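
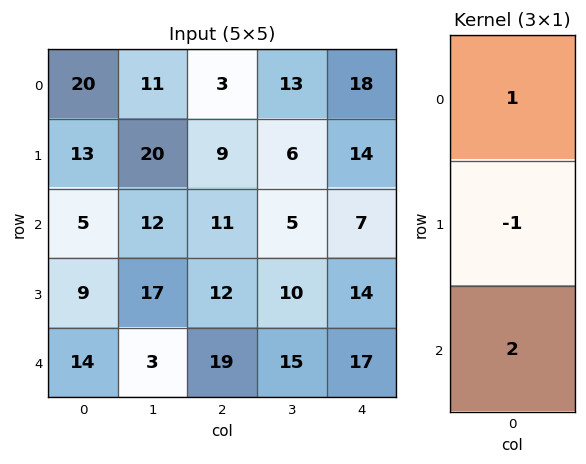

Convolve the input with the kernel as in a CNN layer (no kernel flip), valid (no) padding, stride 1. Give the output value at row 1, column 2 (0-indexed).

22

The receptive field on the input at this output position is [9 / 11 / 12]. Elementwise product with the kernel and sum: 9·1 + 11·-1 + 12·2.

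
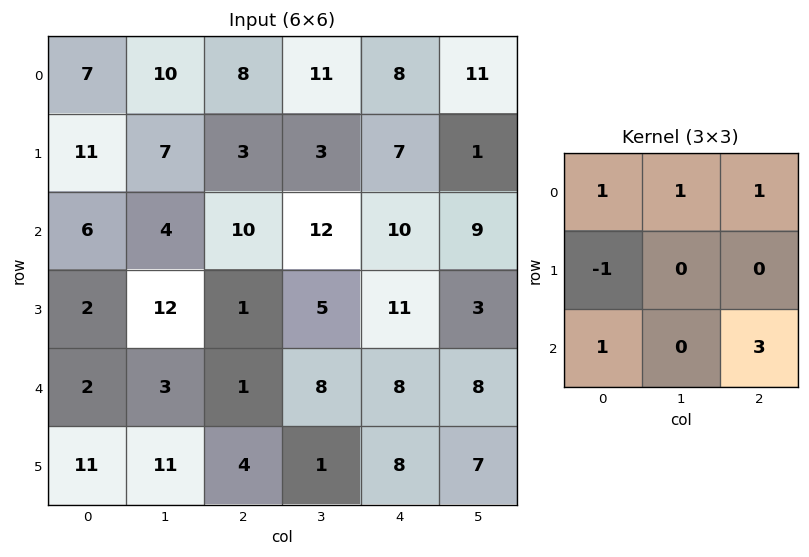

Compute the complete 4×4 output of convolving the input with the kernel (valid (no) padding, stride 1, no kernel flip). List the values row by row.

Output[0,0]: The receptive field on the input at this output position is [7 10 8 / 11 7 3 / 6 4 10]. Elementwise product with the kernel and sum: 7·1 + 10·1 + 8·1 + 11·-1 + 6·1 + 10·3.
Output[0,1]: The receptive field on the input at this output position is [10 8 11 / 7 3 3 / 4 10 12]. Elementwise product with the kernel and sum: 10·1 + 8·1 + 11·1 + 7·-1 + 4·1 + 12·3.

50 62 64 66
20 36 37 13
23 41 56 58
36 29 44 33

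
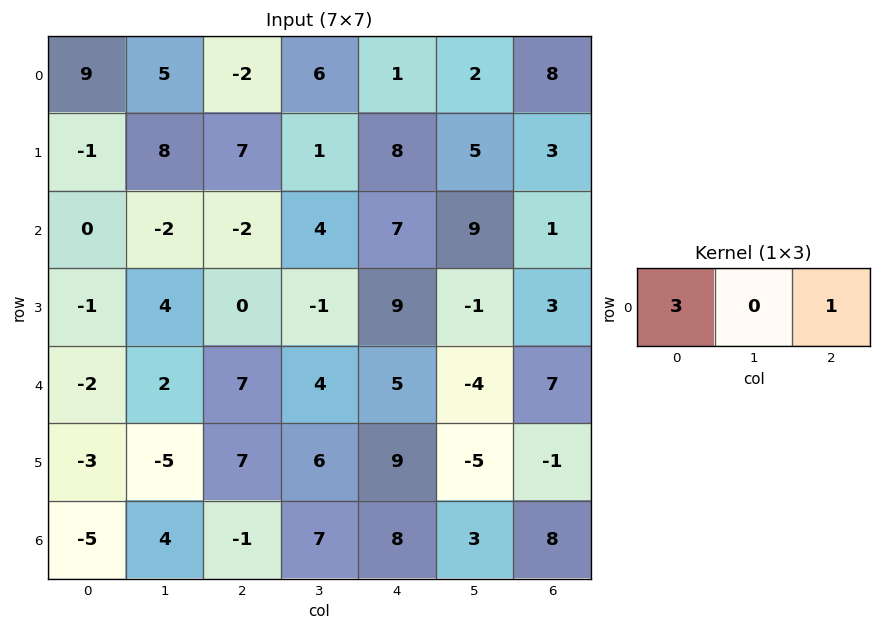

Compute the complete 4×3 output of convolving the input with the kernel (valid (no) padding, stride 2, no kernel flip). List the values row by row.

25 -5 11
-2 1 22
1 26 22
-16 5 32

Output[0,0]: The receptive field on the input at this output position is [9 5 -2]. Elementwise product with the kernel and sum: 9·3 + -2·1.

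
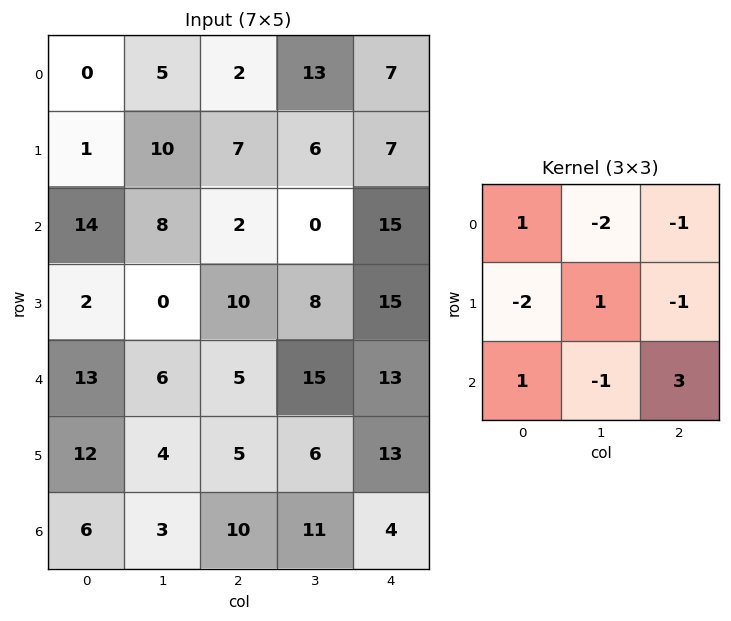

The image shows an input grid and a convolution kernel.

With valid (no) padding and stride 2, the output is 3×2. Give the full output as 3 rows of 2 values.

Output[0,0]: The receptive field on the input at this output position is [0 5 2 / 1 10 7 / 14 8 2]. Elementwise product with the kernel and sum: 0·1 + 5·-2 + 2·-1 + 1·-2 + 10·1 + 7·-1 + 14·1 + 8·-1 + 2·3.
Output[0,1]: The receptive field on the input at this output position is [2 13 7 / 7 6 7 / 2 0 15]. Elementwise product with the kernel and sum: 2·1 + 13·-2 + 7·-1 + 7·-2 + 6·1 + 7·-1 + 2·1 + 0·-1 + 15·3.

1 1
4 -11
4 -44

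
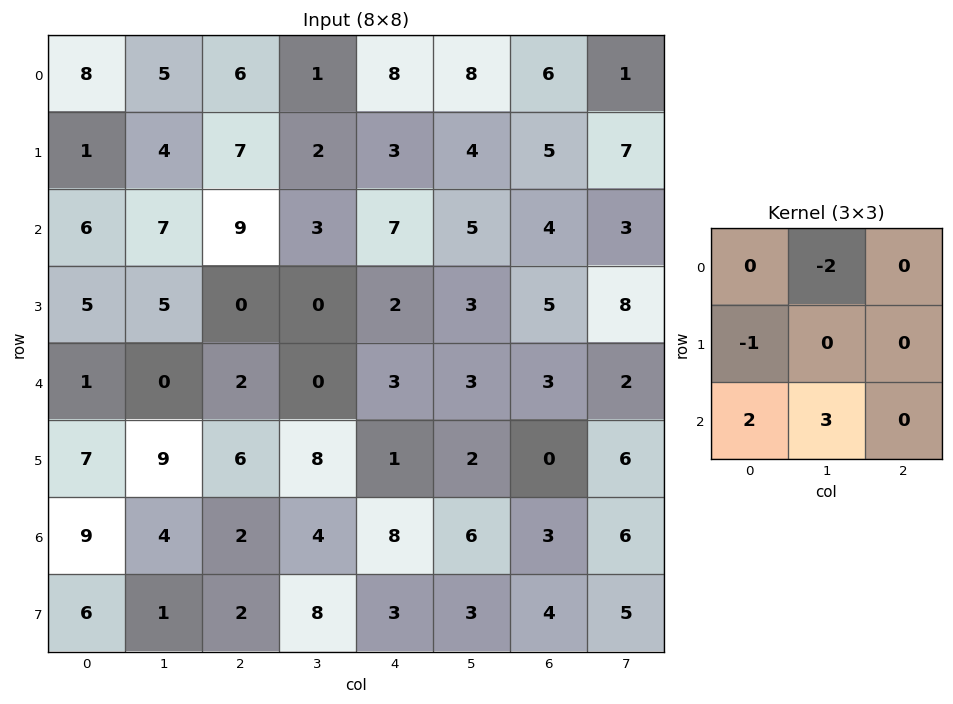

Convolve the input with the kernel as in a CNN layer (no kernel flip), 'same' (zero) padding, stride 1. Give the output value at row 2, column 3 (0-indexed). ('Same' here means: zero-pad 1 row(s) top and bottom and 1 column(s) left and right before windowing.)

-13

The receptive field on the zero-padded input at this output position is [7 2 3 / 9 3 7 / 0 0 2]. Elementwise product with the kernel and sum: 2·-2 + 9·-1 + 0·2 + 0·3.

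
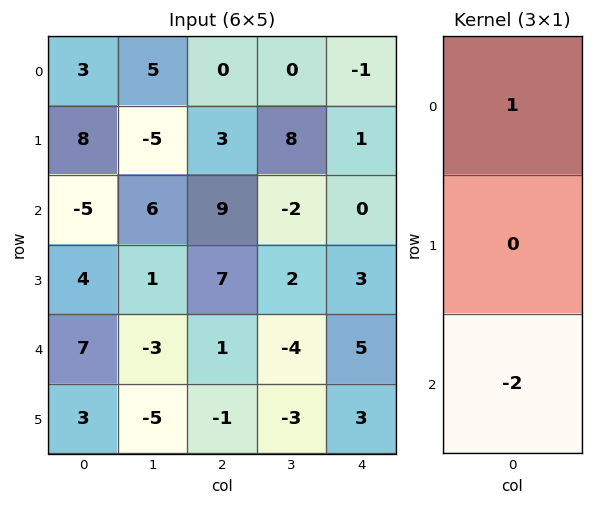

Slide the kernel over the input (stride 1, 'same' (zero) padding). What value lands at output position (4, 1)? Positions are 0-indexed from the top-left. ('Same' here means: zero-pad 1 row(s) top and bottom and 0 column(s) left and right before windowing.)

11

The receptive field on the zero-padded input at this output position is [1 / -3 / -5]. Elementwise product with the kernel and sum: 1·1 + -5·-2.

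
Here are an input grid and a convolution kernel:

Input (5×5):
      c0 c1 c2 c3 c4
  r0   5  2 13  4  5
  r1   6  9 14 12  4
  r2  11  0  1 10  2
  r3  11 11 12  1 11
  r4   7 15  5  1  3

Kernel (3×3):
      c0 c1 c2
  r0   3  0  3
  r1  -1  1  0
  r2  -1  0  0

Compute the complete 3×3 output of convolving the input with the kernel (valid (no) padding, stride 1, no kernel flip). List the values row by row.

Output[0,0]: The receptive field on the input at this output position is [5 2 13 / 6 9 14 / 11 0 1]. Elementwise product with the kernel and sum: 5·3 + 13·3 + 6·-1 + 9·1 + 11·-1.
Output[0,1]: The receptive field on the input at this output position is [2 13 4 / 9 14 12 / 0 1 10]. Elementwise product with the kernel and sum: 2·3 + 4·3 + 9·-1 + 14·1 + 0·-1.

46 23 51
38 53 51
29 16 -7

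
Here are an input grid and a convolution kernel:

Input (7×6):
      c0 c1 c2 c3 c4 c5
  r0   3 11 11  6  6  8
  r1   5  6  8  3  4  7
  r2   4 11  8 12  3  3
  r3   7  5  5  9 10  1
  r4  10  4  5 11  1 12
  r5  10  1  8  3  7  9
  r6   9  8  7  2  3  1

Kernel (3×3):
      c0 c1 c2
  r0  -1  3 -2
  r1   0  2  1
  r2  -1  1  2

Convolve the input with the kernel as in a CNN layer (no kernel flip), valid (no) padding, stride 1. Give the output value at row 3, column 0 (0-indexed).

18

The receptive field on the input at this output position is [7 5 5 / 10 4 5 / 10 1 8]. Elementwise product with the kernel and sum: 7·-1 + 5·3 + 5·-2 + 4·2 + 5·1 + 10·-1 + 1·1 + 8·2.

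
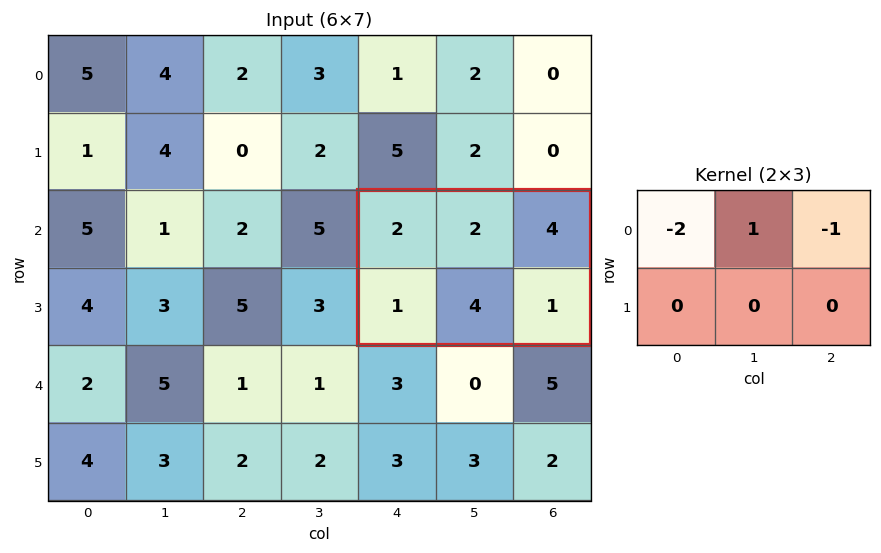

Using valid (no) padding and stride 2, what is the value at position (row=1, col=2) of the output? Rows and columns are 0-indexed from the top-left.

-6

The receptive field on the input at this output position is [2 2 4 / 1 4 1]. Elementwise product with the kernel and sum: 2·-2 + 2·1 + 4·-1.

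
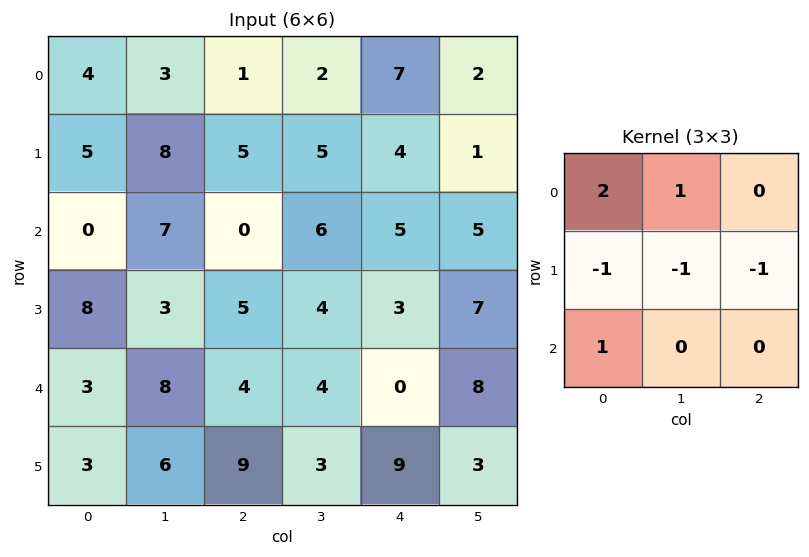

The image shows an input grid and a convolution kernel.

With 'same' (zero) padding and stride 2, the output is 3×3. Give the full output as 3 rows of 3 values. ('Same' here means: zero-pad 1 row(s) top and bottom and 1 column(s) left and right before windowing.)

Output[0,0]: The receptive field on the zero-padded input at this output position is [0 0 0 / 0 4 3 / 0 5 8]. Elementwise product with the kernel and sum: 0·2 + 0·1 + 0·-1 + 4·-1 + 3·-1 + 0·1.
Output[0,1]: The receptive field on the zero-padded input at this output position is [0 0 0 / 3 1 2 / 8 5 5]. Elementwise product with the kernel and sum: 0·2 + 0·1 + 3·-1 + 1·-1 + 2·-1 + 8·1.

-7 2 -6
-2 11 2
-3 1 2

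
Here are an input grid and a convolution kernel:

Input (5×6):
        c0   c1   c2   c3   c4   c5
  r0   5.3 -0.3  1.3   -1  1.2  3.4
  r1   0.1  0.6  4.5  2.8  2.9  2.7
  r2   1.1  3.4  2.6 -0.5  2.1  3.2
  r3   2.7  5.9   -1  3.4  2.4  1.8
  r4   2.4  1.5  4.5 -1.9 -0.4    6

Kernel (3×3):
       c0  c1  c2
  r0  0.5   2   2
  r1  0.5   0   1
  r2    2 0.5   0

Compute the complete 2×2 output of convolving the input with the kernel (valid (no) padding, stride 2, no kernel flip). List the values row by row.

13.1 11.15
18.45 14.45

Output[0,0]: The receptive field on the input at this output position is [5.3 -0.3 1.3 / 0.1 0.6 4.5 / 1.1 3.4 2.6]. Elementwise product with the kernel and sum: 5.3·0.5 + -0.3·2 + 1.3·2 + 0.1·0.5 + 4.5·1 + 1.1·2 + 3.4·0.5.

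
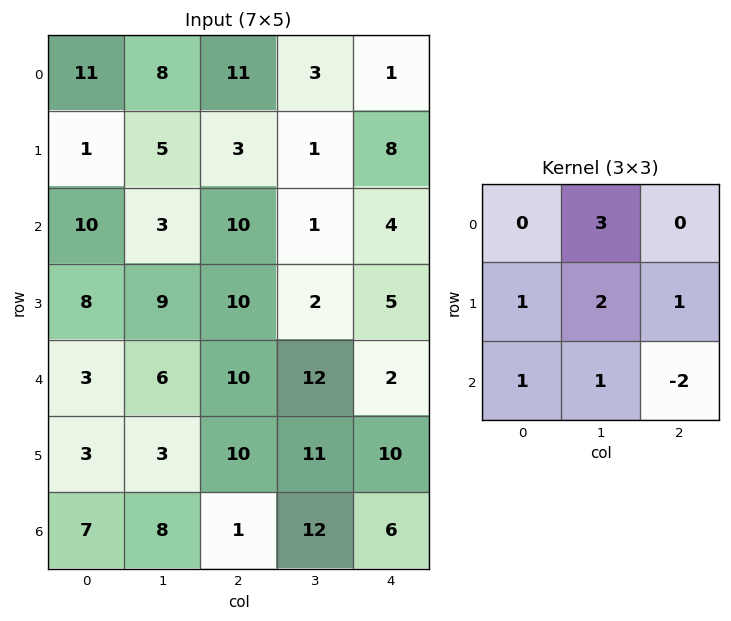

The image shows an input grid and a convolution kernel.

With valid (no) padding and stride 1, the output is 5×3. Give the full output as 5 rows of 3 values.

Output[0,0]: The receptive field on the input at this output position is [11 8 11 / 1 5 3 / 10 3 10]. Elementwise product with the kernel and sum: 8·3 + 1·1 + 5·2 + 3·1 + 10·1 + 3·1 + 10·-2.

31 56 25
38 48 21
34 53 40
38 59 43
50 49 79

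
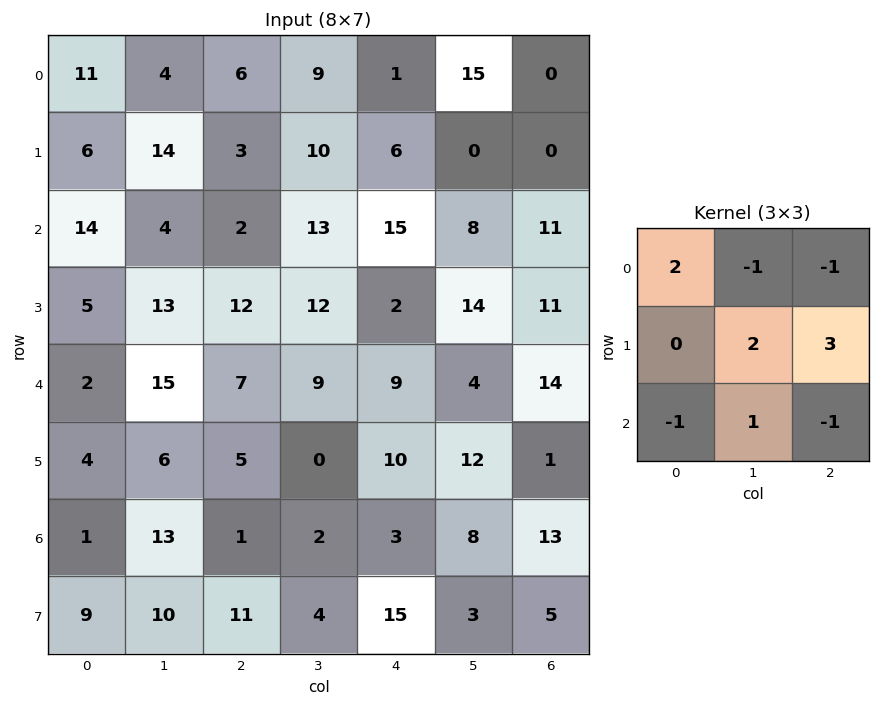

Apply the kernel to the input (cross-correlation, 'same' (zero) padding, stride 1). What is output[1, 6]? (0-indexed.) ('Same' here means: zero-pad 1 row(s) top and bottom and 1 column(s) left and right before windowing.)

33

The receptive field on the zero-padded input at this output position is [15 0 0 / 0 0 0 / 8 11 0]. Elementwise product with the kernel and sum: 15·2 + 0·-1 + 0·-1 + 0·2 + 0·3 + 8·-1 + 11·1 + 0·-1.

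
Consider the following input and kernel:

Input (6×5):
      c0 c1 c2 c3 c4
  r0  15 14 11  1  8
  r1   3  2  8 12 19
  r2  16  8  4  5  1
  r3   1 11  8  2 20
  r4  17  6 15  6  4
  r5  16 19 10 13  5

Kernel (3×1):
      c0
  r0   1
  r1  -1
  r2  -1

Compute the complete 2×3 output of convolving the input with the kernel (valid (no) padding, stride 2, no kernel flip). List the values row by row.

-4 -1 -12
-2 -19 -23

Output[0,0]: The receptive field on the input at this output position is [15 / 3 / 16]. Elementwise product with the kernel and sum: 15·1 + 3·-1 + 16·-1.
Output[0,1]: The receptive field on the input at this output position is [11 / 8 / 4]. Elementwise product with the kernel and sum: 11·1 + 8·-1 + 4·-1.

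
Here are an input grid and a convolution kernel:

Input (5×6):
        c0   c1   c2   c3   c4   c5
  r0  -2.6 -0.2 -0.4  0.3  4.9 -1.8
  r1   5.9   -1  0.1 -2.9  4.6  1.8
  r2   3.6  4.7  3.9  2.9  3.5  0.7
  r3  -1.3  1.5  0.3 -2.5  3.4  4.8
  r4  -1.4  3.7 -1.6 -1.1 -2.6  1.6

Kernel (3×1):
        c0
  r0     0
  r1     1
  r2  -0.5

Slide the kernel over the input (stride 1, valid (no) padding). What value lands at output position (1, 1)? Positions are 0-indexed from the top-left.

3.95

The receptive field on the input at this output position is [-1 / 4.7 / 1.5]. Elementwise product with the kernel and sum: 4.7·1 + 1.5·-0.5.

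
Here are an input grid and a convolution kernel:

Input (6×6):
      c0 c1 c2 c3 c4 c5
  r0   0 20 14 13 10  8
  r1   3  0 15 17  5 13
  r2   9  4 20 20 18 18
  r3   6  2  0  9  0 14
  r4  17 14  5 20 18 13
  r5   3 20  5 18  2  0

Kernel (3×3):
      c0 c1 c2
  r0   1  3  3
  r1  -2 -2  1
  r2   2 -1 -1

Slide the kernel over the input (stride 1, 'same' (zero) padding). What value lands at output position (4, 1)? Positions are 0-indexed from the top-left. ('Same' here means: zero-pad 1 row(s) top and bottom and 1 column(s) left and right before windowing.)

The receptive field on the zero-padded input at this output position is [6 2 0 / 17 14 5 / 3 20 5]. Elementwise product with the kernel and sum: 6·1 + 2·3 + 0·3 + 17·-2 + 14·-2 + 5·1 + 3·2 + 20·-1 + 5·-1.

-64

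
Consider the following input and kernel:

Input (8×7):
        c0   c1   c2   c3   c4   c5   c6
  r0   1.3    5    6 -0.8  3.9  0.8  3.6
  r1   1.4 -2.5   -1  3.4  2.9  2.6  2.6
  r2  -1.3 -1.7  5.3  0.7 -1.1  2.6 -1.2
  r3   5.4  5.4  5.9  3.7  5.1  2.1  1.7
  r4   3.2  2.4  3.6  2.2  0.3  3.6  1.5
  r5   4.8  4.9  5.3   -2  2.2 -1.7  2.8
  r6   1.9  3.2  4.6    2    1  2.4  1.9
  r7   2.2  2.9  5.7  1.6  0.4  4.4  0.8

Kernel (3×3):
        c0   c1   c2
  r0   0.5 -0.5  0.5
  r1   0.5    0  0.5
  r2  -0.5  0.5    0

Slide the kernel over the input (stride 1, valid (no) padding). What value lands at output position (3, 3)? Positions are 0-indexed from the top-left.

The receptive field on the input at this output position is [3.7 5.1 2.1 / 2.2 0.3 3.6 / -2 2.2 -1.7]. Elementwise product with the kernel and sum: 3.7·0.5 + 5.1·-0.5 + 2.1·0.5 + 2.2·0.5 + 3.6·0.5 + -2·-0.5 + 2.2·0.5.

5.35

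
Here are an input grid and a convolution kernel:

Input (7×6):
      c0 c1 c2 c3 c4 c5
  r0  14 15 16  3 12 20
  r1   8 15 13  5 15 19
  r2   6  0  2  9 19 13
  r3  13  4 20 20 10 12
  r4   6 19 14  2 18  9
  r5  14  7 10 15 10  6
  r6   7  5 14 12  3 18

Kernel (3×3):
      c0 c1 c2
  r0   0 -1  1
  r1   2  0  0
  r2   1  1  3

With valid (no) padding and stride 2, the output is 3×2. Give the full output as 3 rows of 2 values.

Output[0,0]: The receptive field on the input at this output position is [14 15 16 / 8 15 13 / 6 0 2]. Elementwise product with the kernel and sum: 15·-1 + 16·1 + 8·2 + 6·1 + 0·1 + 2·3.
Output[0,1]: The receptive field on the input at this output position is [16 3 12 / 13 5 15 / 2 9 19]. Elementwise product with the kernel and sum: 3·-1 + 12·1 + 13·2 + 2·1 + 9·1 + 19·3.

29 103
95 120
77 71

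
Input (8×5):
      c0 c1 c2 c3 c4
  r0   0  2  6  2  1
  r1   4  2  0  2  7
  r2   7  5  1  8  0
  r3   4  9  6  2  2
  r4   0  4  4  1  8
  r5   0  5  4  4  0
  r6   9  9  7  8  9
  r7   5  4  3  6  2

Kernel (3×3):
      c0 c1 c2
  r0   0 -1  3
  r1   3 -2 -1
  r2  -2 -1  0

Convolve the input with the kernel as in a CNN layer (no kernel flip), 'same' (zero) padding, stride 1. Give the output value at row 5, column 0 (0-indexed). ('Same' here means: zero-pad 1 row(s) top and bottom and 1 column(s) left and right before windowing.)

-2

The receptive field on the zero-padded input at this output position is [0 0 4 / 0 0 5 / 0 9 9]. Elementwise product with the kernel and sum: 0·-1 + 4·3 + 0·3 + 0·-2 + 5·-1 + 0·-2 + 9·-1.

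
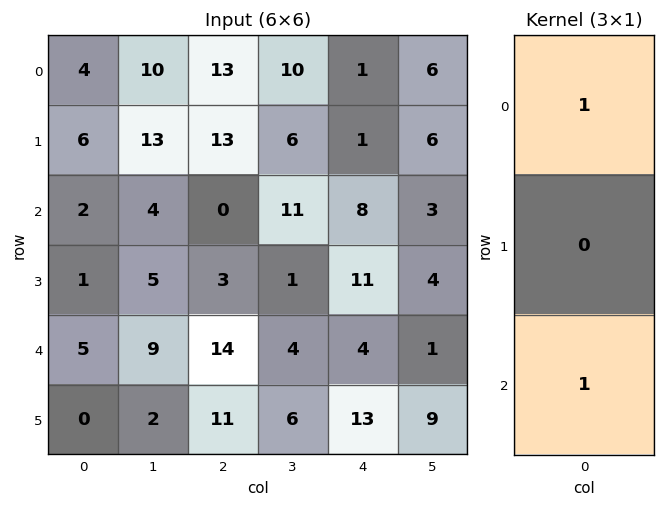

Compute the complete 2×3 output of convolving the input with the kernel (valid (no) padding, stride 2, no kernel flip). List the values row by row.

Output[0,0]: The receptive field on the input at this output position is [4 / 6 / 2]. Elementwise product with the kernel and sum: 4·1 + 2·1.

6 13 9
7 14 12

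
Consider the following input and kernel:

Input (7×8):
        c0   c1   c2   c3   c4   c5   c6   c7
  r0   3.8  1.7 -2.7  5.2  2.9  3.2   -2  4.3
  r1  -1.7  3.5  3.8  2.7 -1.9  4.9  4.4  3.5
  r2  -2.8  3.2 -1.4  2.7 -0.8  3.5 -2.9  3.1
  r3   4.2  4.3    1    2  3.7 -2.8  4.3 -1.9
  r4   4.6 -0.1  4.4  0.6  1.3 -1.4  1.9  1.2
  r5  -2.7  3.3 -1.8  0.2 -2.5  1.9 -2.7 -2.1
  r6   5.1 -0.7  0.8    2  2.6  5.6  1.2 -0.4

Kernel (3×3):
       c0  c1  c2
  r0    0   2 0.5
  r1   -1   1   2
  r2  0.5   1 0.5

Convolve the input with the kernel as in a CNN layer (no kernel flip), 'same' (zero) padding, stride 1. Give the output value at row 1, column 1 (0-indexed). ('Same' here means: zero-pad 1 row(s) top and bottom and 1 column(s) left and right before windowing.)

The receptive field on the zero-padded input at this output position is [3.8 1.7 -2.7 / -1.7 3.5 3.8 / -2.8 3.2 -1.4]. Elementwise product with the kernel and sum: 1.7·2 + -2.7·0.5 + -1.7·-1 + 3.5·1 + 3.8·2 + -2.8·0.5 + 3.2·1 + -1.4·0.5.

15.95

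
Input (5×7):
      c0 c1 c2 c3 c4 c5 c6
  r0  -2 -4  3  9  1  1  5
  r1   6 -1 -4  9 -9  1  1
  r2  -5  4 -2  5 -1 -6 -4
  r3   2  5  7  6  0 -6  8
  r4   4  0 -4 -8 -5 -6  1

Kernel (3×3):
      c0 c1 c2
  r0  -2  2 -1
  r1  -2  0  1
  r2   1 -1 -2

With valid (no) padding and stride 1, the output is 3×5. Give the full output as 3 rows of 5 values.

-28 12 5 -16 27
-19 -32 39 -35 7
35 -1 15 -15 1

Output[0,0]: The receptive field on the input at this output position is [-2 -4 3 / 6 -1 -4 / -5 4 -2]. Elementwise product with the kernel and sum: -2·-2 + -4·2 + 3·-1 + 6·-2 + -4·1 + -5·1 + 4·-1 + -2·-2.
Output[0,1]: The receptive field on the input at this output position is [-4 3 9 / -1 -4 9 / 4 -2 5]. Elementwise product with the kernel and sum: -4·-2 + 3·2 + 9·-1 + -1·-2 + 9·1 + 4·1 + -2·-1 + 5·-2.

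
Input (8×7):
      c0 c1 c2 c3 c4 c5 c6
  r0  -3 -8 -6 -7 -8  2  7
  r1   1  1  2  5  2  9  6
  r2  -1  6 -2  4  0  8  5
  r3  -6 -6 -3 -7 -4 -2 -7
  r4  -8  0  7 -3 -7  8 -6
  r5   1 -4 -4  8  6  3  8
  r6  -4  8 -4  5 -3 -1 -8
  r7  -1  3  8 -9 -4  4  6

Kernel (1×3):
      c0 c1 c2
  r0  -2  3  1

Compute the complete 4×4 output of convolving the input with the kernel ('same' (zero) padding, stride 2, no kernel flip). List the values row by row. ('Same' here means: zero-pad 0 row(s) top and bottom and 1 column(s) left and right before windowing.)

Output[0,0]: The receptive field on the zero-padded input at this output position is [0 -3 -8]. Elementwise product with the kernel and sum: 0·-2 + -3·3 + -8·1.

-17 -9 -8 17
3 -14 0 -1
-24 18 -7 -34
-4 -23 -20 -22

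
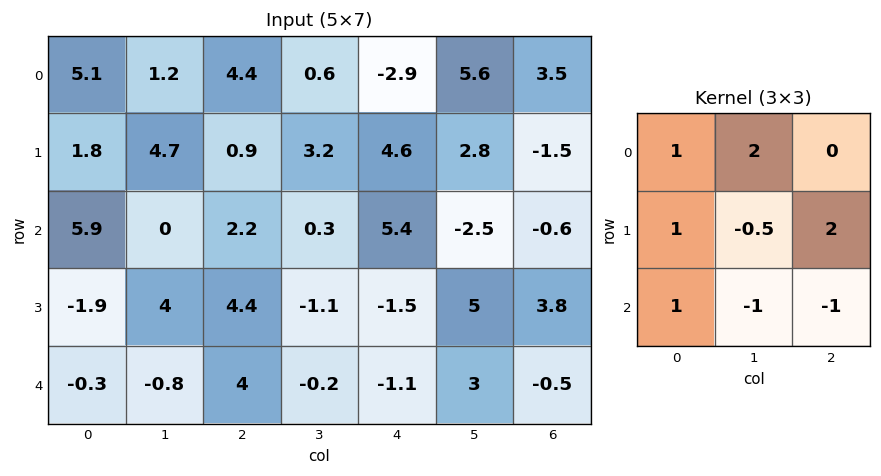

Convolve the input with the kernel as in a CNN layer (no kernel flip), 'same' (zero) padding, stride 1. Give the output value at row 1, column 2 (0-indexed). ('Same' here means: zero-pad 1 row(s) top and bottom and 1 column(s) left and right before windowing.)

The receptive field on the zero-padded input at this output position is [1.2 4.4 0.6 / 4.7 0.9 3.2 / 0 2.2 0.3]. Elementwise product with the kernel and sum: 1.2·1 + 4.4·2 + 4.7·1 + 0.9·-0.5 + 3.2·2 + 0·1 + 2.2·-1 + 0.3·-1.

18.15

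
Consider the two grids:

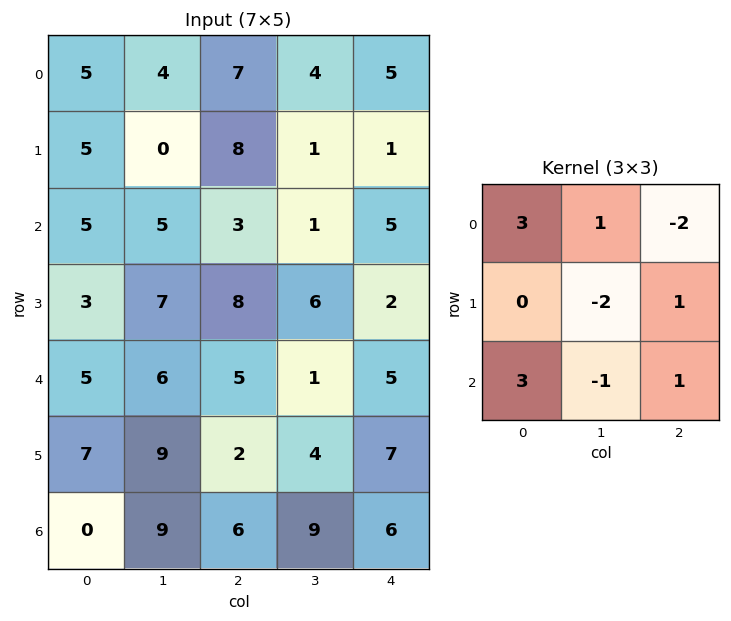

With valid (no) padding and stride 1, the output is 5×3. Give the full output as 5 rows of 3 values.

26 9 27
2 20 46
22 20 9
7 37 38
-8 51 20

Output[0,0]: The receptive field on the input at this output position is [5 4 7 / 5 0 8 / 5 5 3]. Elementwise product with the kernel and sum: 5·3 + 4·1 + 7·-2 + 0·-2 + 8·1 + 5·3 + 5·-1 + 3·1.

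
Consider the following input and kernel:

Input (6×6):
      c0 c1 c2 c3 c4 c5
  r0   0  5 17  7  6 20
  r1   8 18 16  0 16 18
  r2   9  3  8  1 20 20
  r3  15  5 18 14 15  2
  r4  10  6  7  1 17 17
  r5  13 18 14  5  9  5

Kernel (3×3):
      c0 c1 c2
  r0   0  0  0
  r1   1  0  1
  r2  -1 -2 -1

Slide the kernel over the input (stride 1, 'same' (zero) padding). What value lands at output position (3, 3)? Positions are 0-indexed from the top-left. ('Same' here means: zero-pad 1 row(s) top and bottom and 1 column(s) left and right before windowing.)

7

The receptive field on the zero-padded input at this output position is [8 1 20 / 18 14 15 / 7 1 17]. Elementwise product with the kernel and sum: 18·1 + 15·1 + 7·-1 + 1·-2 + 17·-1.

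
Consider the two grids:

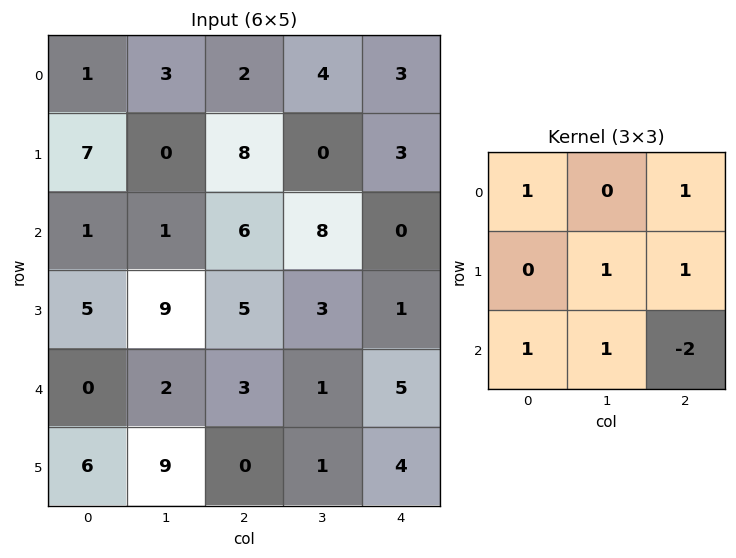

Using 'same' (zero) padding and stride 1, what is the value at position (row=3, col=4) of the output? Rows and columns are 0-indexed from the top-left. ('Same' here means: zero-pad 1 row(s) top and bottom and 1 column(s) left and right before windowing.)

15

The receptive field on the zero-padded input at this output position is [8 0 0 / 3 1 0 / 1 5 0]. Elementwise product with the kernel and sum: 8·1 + 0·1 + 1·1 + 0·1 + 1·1 + 5·1 + 0·-2.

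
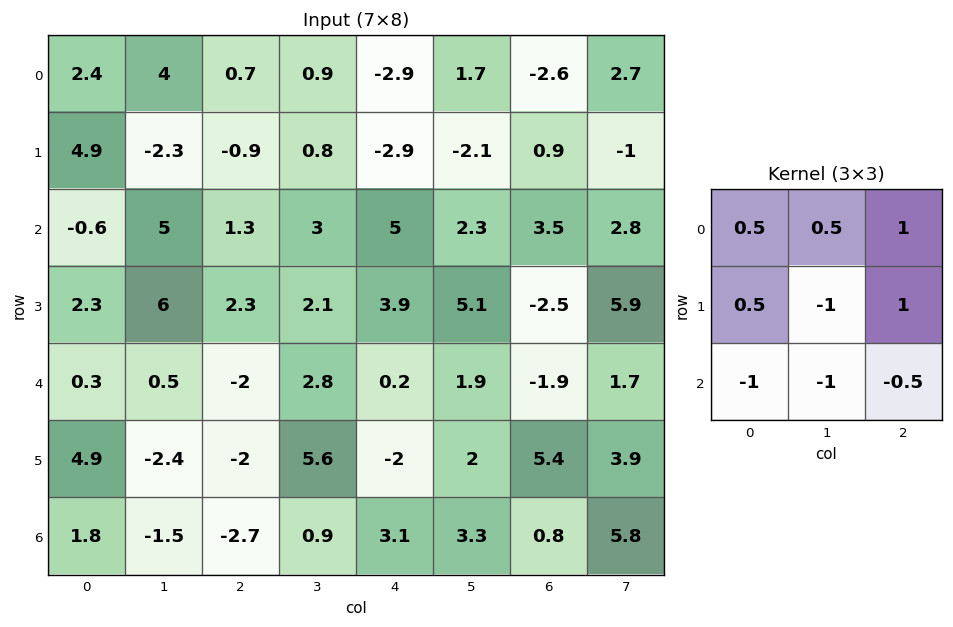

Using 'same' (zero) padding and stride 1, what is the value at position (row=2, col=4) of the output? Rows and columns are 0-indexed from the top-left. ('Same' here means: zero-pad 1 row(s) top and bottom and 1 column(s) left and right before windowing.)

The receptive field on the zero-padded input at this output position is [0.8 -2.9 -2.1 / 3 5 2.3 / 2.1 3.9 5.1]. Elementwise product with the kernel and sum: 0.8·0.5 + -2.9·0.5 + -2.1·1 + 3·0.5 + 5·-1 + 2.3·1 + 2.1·-1 + 3.9·-1 + 5.1·-0.5.

-12.9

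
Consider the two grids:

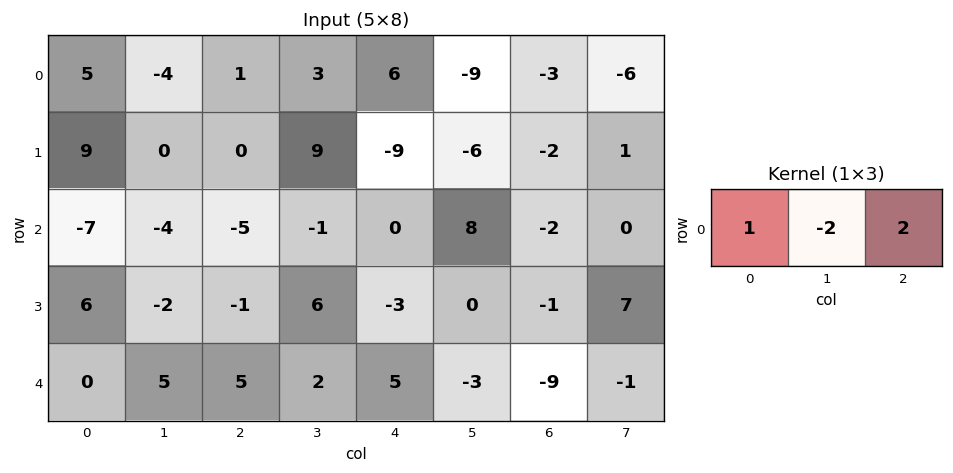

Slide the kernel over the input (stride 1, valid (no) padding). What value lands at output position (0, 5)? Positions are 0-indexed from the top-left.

-15

The receptive field on the input at this output position is [-9 -3 -6]. Elementwise product with the kernel and sum: -9·1 + -3·-2 + -6·2.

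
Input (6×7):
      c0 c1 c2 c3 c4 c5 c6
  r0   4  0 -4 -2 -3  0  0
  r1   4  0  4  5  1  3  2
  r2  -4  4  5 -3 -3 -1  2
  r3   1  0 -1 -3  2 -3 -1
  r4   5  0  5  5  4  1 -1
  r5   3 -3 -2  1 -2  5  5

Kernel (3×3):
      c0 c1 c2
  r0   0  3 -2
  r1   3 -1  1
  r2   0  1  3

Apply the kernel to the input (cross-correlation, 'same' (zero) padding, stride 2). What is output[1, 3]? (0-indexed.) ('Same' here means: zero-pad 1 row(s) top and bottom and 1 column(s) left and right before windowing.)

The receptive field on the zero-padded input at this output position is [3 2 0 / -1 2 0 / -3 -1 0]. Elementwise product with the kernel and sum: 2·3 + 0·-2 + -1·3 + 2·-1 + 0·1 + -1·1 + 0·3.

0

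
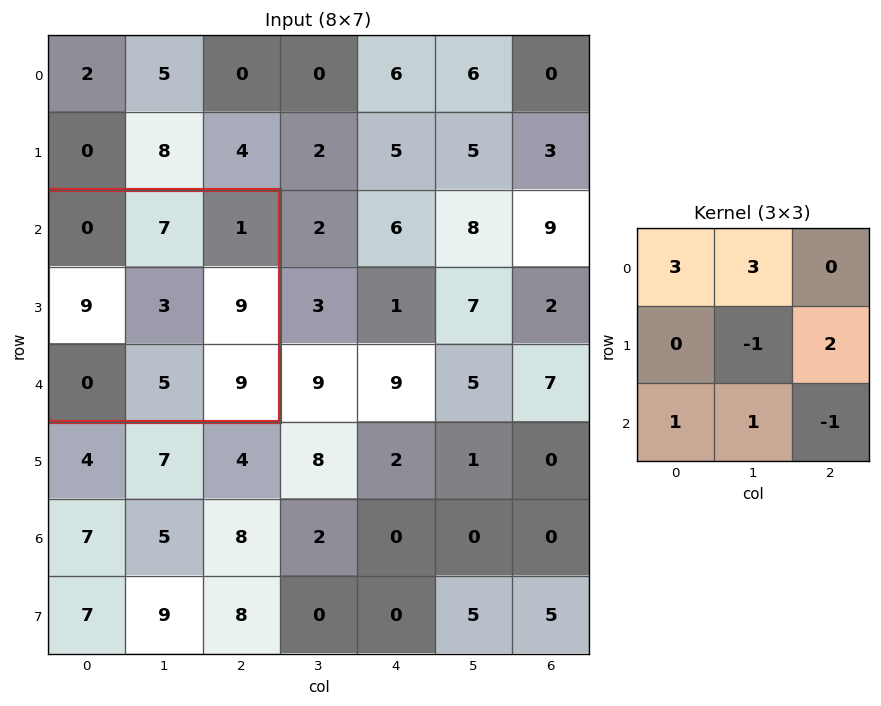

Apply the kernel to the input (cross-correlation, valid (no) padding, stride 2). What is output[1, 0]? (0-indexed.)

The receptive field on the input at this output position is [0 7 1 / 9 3 9 / 0 5 9]. Elementwise product with the kernel and sum: 0·3 + 7·3 + 3·-1 + 9·2 + 0·1 + 5·1 + 9·-1.

32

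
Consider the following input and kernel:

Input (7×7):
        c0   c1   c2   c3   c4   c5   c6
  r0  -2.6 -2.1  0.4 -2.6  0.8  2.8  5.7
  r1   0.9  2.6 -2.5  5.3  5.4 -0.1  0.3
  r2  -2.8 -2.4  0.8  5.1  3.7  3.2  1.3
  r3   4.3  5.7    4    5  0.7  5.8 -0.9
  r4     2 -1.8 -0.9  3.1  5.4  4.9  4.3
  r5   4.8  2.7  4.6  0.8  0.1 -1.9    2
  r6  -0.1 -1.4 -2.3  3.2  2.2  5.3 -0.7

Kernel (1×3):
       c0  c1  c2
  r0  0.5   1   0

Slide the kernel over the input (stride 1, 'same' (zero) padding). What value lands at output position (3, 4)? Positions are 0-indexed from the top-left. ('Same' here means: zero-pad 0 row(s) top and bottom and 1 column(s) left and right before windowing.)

3.2

The receptive field on the zero-padded input at this output position is [5 0.7 5.8]. Elementwise product with the kernel and sum: 5·0.5 + 0.7·1.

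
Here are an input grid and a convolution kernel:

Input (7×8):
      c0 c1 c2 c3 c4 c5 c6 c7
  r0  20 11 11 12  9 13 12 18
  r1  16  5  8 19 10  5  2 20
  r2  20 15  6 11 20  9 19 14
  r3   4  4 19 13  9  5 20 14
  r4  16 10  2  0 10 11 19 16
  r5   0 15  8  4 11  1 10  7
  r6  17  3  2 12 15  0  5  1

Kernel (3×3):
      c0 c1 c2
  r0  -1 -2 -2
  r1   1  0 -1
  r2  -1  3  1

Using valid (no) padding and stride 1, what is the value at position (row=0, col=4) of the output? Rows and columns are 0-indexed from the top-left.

-25

The receptive field on the input at this output position is [9 13 12 / 10 5 2 / 20 9 19]. Elementwise product with the kernel and sum: 9·-1 + 13·-2 + 12·-2 + 10·1 + 2·-1 + 20·-1 + 9·3 + 19·1.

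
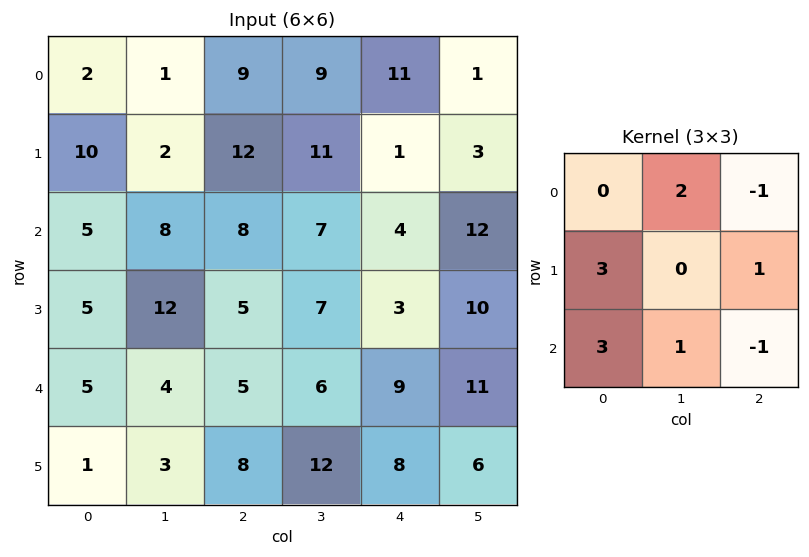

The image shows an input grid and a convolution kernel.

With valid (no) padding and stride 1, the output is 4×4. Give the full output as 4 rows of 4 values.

Output[0,0]: The receptive field on the input at this output position is [2 1 9 / 10 2 12 / 5 8 8]. Elementwise product with the kernel and sum: 1·2 + 9·-1 + 10·3 + 12·1 + 5·3 + 8·1 + 8·-1.
Output[0,1]: The receptive field on the input at this output position is [1 9 9 / 2 12 11 / 8 8 7]. Elementwise product with the kernel and sum: 9·2 + 9·-1 + 2·3 + 11·1 + 8·3 + 8·1 + 7·-1.

50 51 71 70
37 78 68 46
42 63 40 43
37 26 63 63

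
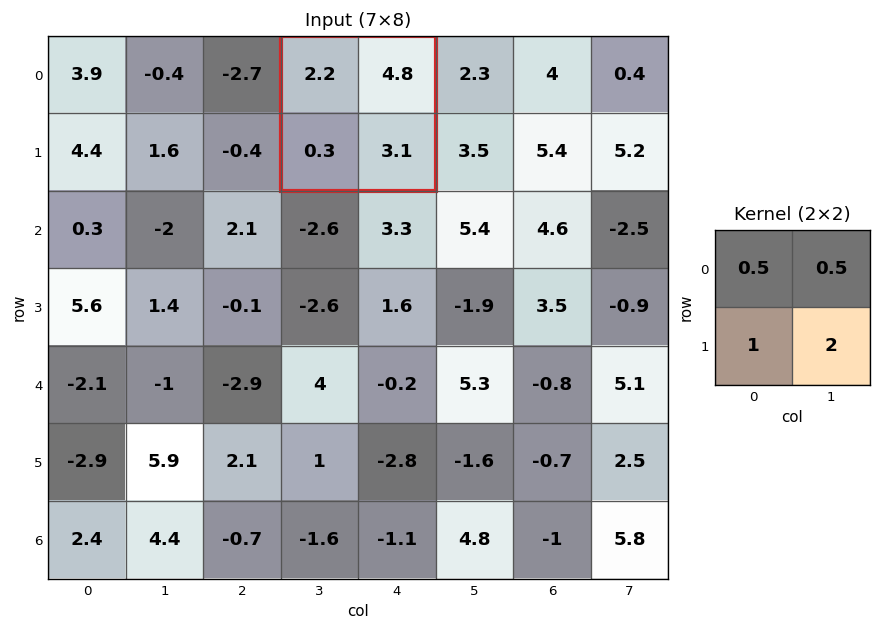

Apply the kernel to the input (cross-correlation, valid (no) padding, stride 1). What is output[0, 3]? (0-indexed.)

The receptive field on the input at this output position is [2.2 4.8 / 0.3 3.1]. Elementwise product with the kernel and sum: 2.2·0.5 + 4.8·0.5 + 0.3·1 + 3.1·2.

10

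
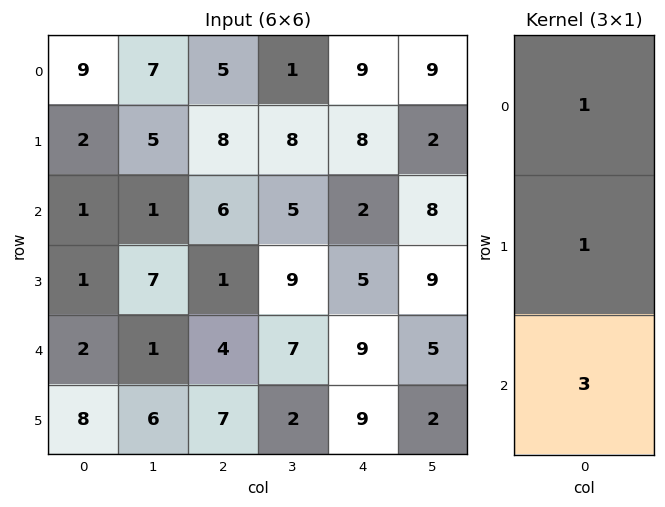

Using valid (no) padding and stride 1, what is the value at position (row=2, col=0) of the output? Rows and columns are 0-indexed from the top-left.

The receptive field on the input at this output position is [1 / 1 / 2]. Elementwise product with the kernel and sum: 1·1 + 1·1 + 2·3.

8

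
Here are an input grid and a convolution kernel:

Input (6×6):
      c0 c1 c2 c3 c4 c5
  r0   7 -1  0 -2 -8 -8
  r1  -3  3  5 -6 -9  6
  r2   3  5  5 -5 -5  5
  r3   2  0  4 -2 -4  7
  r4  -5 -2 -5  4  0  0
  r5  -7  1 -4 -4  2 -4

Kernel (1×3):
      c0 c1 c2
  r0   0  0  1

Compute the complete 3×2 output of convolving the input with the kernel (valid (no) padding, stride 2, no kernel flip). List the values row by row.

0 -8
5 -5
-5 0

Output[0,0]: The receptive field on the input at this output position is [7 -1 0]. Elementwise product with the kernel and sum: 0·1.
Output[0,1]: The receptive field on the input at this output position is [0 -2 -8]. Elementwise product with the kernel and sum: -8·1.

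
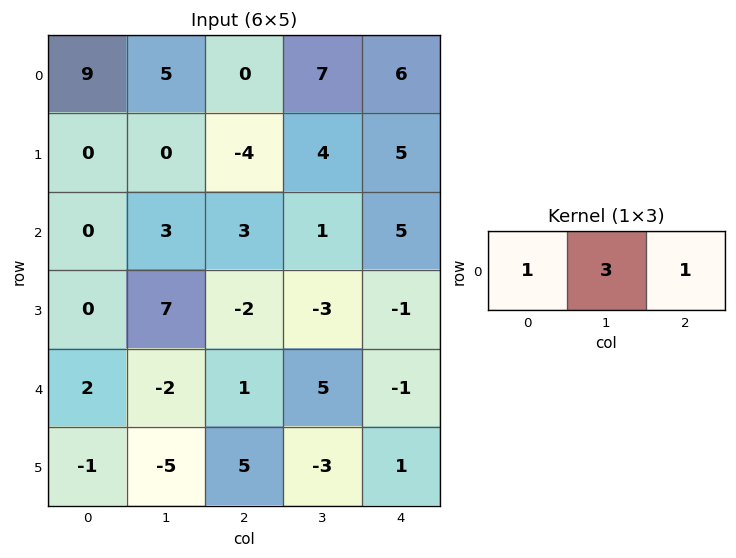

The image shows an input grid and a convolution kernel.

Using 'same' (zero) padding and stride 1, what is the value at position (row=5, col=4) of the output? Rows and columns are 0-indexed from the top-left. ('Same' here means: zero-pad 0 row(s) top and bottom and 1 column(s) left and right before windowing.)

The receptive field on the zero-padded input at this output position is [-3 1 0]. Elementwise product with the kernel and sum: -3·1 + 1·3 + 0·1.

0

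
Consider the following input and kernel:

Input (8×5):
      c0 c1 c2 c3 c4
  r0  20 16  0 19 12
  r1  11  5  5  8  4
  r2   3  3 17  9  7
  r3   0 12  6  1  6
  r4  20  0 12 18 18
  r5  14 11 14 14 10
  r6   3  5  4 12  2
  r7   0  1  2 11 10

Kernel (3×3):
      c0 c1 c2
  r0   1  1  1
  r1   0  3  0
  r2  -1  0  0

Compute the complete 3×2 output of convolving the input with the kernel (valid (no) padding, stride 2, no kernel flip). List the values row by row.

48 38
39 24
62 86

Output[0,0]: The receptive field on the input at this output position is [20 16 0 / 11 5 5 / 3 3 17]. Elementwise product with the kernel and sum: 20·1 + 16·1 + 0·1 + 5·3 + 3·-1.
Output[0,1]: The receptive field on the input at this output position is [0 19 12 / 5 8 4 / 17 9 7]. Elementwise product with the kernel and sum: 0·1 + 19·1 + 12·1 + 8·3 + 17·-1.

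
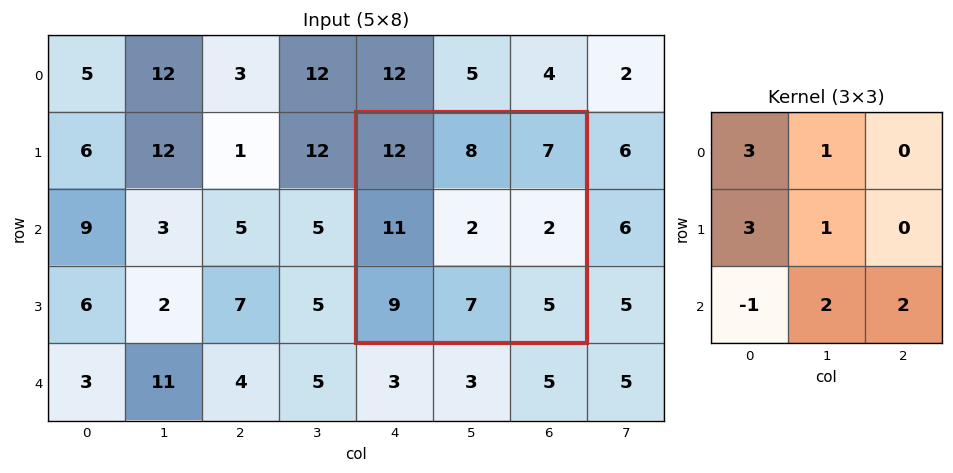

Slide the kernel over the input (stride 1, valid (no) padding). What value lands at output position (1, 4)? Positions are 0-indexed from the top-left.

The receptive field on the input at this output position is [12 8 7 / 11 2 2 / 9 7 5]. Elementwise product with the kernel and sum: 12·3 + 8·1 + 11·3 + 2·1 + 9·-1 + 7·2 + 5·2.

94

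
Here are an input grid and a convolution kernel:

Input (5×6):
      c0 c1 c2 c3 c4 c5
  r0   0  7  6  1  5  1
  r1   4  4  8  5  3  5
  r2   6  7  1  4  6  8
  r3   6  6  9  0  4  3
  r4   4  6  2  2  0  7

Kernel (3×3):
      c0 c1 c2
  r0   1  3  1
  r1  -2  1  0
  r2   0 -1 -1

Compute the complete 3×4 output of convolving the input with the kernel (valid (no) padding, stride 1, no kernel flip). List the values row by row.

Output[0,0]: The receptive field on the input at this output position is [0 7 6 / 4 4 8 / 6 7 1]. Elementwise product with the kernel and sum: 0·1 + 7·3 + 6·1 + 4·-2 + 4·1 + 7·-1 + 1·-1.
Output[0,1]: The receptive field on the input at this output position is [7 6 1 / 4 8 5 / 7 1 4]. Elementwise product with the kernel and sum: 7·1 + 6·3 + 1·1 + 4·-2 + 8·1 + 1·-1 + 4·-1.

15 21 -7 -4
4 11 24 10
14 7 -1 27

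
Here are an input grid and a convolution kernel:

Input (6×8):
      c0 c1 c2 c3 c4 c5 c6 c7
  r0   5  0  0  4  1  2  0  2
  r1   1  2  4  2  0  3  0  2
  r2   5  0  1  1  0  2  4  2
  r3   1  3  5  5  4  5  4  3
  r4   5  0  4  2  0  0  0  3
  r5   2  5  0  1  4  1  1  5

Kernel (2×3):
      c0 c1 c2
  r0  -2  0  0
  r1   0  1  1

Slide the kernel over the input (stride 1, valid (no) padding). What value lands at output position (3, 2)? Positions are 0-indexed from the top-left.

The receptive field on the input at this output position is [5 5 4 / 4 2 0]. Elementwise product with the kernel and sum: 5·-2 + 2·1 + 0·1.

-8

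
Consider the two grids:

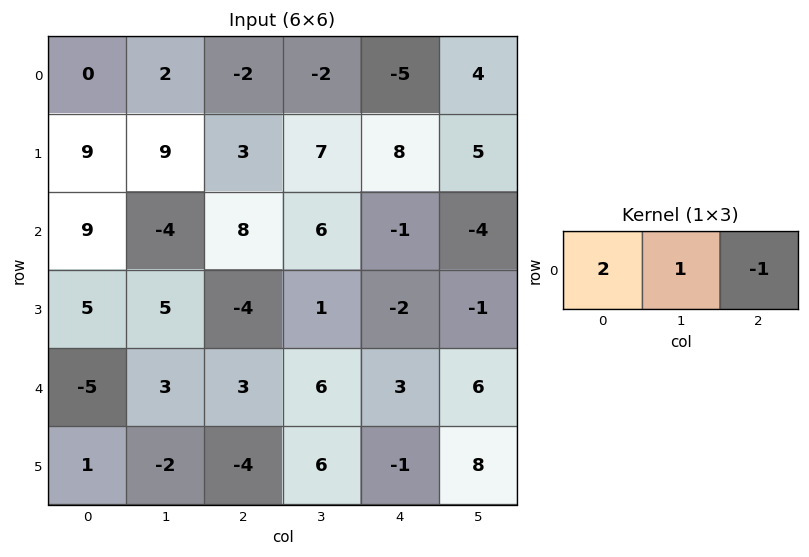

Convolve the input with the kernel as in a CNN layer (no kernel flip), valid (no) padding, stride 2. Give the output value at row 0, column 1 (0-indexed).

-1

The receptive field on the input at this output position is [-2 -2 -5]. Elementwise product with the kernel and sum: -2·2 + -2·1 + -5·-1.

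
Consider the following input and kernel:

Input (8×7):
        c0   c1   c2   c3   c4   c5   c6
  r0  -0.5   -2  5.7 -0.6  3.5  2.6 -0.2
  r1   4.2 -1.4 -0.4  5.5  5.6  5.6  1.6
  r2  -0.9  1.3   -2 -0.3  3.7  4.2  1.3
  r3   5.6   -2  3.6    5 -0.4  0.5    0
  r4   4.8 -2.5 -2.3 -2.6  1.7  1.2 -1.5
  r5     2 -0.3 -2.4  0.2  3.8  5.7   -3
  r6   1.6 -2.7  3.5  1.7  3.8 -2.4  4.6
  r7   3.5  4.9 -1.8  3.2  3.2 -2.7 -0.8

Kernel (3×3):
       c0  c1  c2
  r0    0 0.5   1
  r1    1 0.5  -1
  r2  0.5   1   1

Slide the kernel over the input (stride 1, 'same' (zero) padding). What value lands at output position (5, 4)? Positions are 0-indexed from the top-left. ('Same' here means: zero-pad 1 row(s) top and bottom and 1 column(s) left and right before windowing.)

The receptive field on the zero-padded input at this output position is [-2.6 1.7 1.2 / 0.2 3.8 5.7 / 1.7 3.8 -2.4]. Elementwise product with the kernel and sum: 1.7·0.5 + 1.2·1 + 0.2·1 + 3.8·0.5 + 5.7·-1 + 1.7·0.5 + 3.8·1 + -2.4·1.

0.7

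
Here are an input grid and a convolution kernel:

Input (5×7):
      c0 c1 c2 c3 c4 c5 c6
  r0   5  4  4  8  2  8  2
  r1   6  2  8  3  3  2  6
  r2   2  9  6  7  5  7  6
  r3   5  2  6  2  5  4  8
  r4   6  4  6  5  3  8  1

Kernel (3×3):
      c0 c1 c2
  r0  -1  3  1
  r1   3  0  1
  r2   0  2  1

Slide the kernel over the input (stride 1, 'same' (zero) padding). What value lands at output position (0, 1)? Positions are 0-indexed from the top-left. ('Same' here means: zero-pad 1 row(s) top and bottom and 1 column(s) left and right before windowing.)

The receptive field on the zero-padded input at this output position is [0 0 0 / 5 4 4 / 6 2 8]. Elementwise product with the kernel and sum: 0·-1 + 0·3 + 0·1 + 5·3 + 4·1 + 2·2 + 8·1.

31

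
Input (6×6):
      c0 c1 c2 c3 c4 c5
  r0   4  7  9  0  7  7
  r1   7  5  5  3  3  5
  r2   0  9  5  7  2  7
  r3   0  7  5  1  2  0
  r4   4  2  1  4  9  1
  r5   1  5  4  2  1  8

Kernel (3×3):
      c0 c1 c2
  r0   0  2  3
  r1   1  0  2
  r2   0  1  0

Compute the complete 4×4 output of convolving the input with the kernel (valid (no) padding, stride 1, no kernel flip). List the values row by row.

67 34 39 50
42 47 25 44
45 41 33 35
40 27 29 11

Output[0,0]: The receptive field on the input at this output position is [4 7 9 / 7 5 5 / 0 9 5]. Elementwise product with the kernel and sum: 7·2 + 9·3 + 7·1 + 5·2 + 9·1.
Output[0,1]: The receptive field on the input at this output position is [7 9 0 / 5 5 3 / 9 5 7]. Elementwise product with the kernel and sum: 9·2 + 0·3 + 5·1 + 3·2 + 5·1.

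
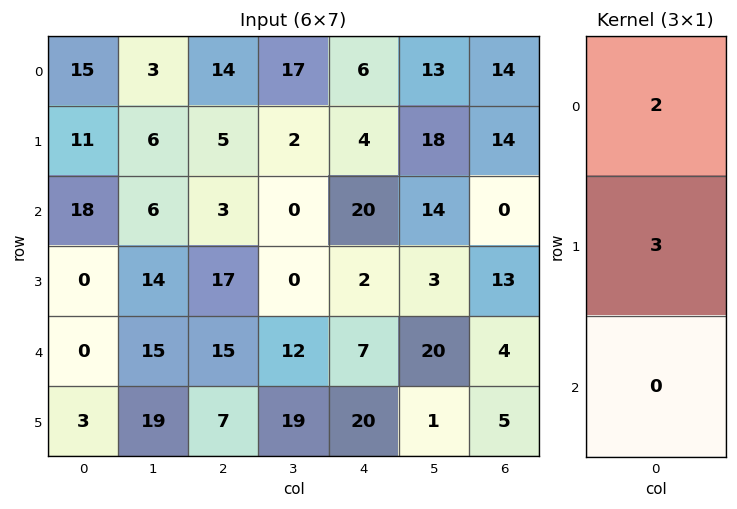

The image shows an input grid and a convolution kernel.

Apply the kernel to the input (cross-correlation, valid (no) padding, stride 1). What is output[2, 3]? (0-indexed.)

The receptive field on the input at this output position is [0 / 0 / 12]. Elementwise product with the kernel and sum: 0·2 + 0·3.

0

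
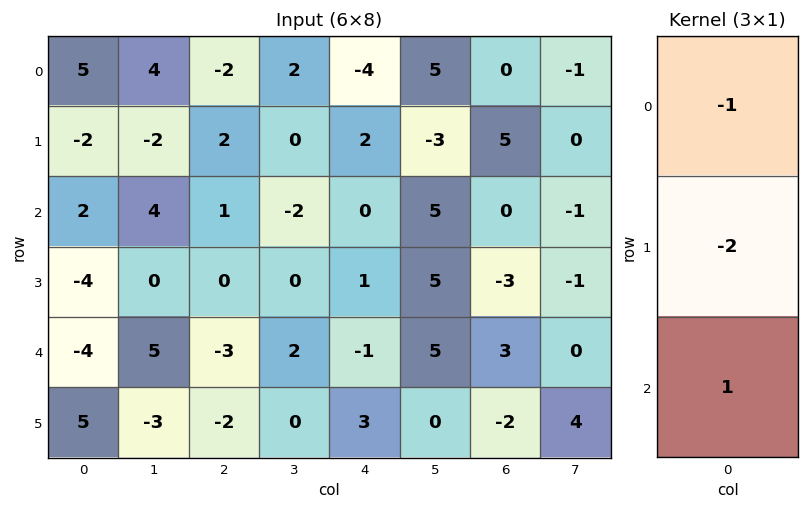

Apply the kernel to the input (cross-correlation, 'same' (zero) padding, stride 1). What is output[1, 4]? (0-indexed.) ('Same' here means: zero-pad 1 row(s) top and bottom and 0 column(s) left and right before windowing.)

0

The receptive field on the zero-padded input at this output position is [-4 / 2 / 0]. Elementwise product with the kernel and sum: -4·-1 + 2·-2 + 0·1.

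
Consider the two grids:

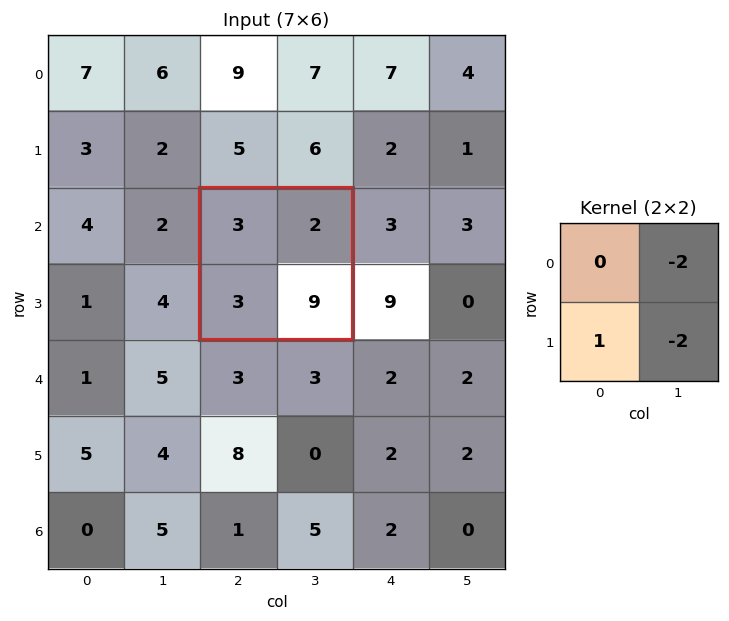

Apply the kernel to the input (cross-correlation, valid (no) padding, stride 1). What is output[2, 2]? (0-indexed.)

-19

The receptive field on the input at this output position is [3 2 / 3 9]. Elementwise product with the kernel and sum: 2·-2 + 3·1 + 9·-2.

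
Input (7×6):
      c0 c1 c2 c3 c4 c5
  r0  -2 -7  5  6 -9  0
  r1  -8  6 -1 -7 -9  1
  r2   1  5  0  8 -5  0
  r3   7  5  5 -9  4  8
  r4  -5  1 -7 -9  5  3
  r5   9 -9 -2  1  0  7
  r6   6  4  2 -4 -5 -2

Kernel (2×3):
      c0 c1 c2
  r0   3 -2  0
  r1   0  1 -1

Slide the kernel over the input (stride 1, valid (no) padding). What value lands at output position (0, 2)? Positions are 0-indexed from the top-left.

The receptive field on the input at this output position is [5 6 -9 / -1 -7 -9]. Elementwise product with the kernel and sum: 5·3 + 6·-2 + -7·1 + -9·-1.

5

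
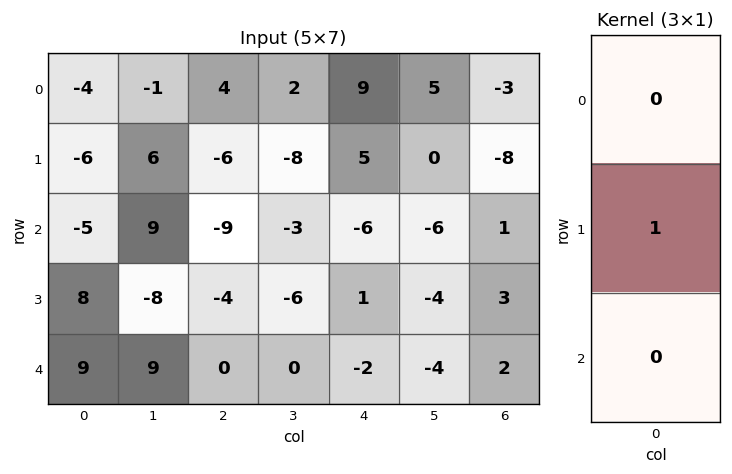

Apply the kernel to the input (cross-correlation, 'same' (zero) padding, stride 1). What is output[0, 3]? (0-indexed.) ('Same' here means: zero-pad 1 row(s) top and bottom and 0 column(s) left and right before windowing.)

2

The receptive field on the zero-padded input at this output position is [0 / 2 / -8]. Elementwise product with the kernel and sum: 2·1.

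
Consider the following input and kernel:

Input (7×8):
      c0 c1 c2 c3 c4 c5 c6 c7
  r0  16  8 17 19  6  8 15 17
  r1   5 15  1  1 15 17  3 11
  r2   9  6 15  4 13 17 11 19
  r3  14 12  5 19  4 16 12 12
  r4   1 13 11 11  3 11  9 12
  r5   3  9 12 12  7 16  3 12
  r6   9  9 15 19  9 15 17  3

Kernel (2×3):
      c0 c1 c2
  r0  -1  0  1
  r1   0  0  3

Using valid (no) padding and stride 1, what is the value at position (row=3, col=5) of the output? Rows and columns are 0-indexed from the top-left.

The receptive field on the input at this output position is [16 12 12 / 11 9 12]. Elementwise product with the kernel and sum: 16·-1 + 12·1 + 12·3.

32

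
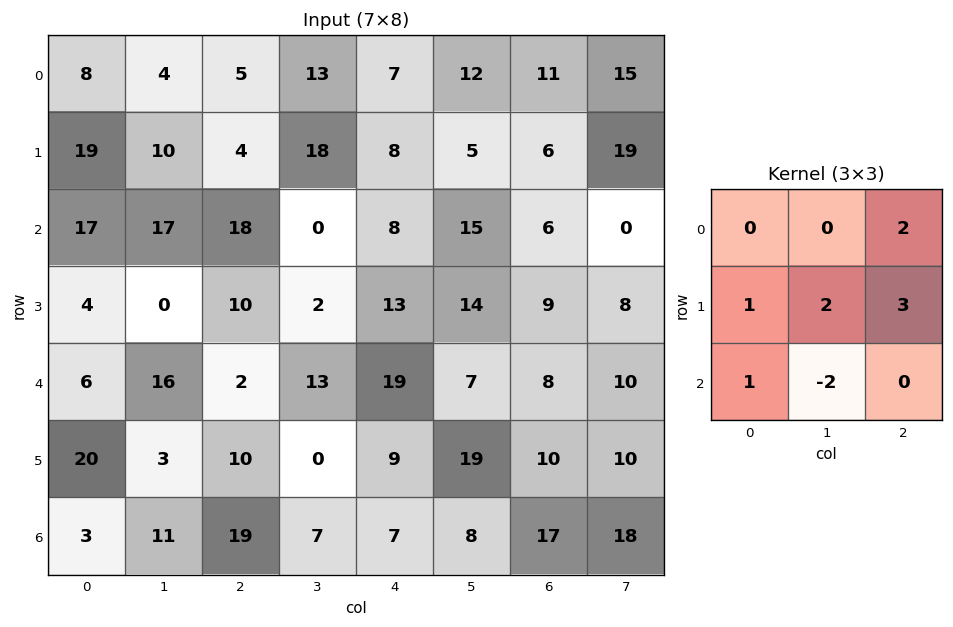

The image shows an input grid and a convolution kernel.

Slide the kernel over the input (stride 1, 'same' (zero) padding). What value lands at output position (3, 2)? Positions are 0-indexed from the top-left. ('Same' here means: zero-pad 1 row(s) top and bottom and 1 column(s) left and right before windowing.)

The receptive field on the zero-padded input at this output position is [17 18 0 / 0 10 2 / 16 2 13]. Elementwise product with the kernel and sum: 0·2 + 0·1 + 10·2 + 2·3 + 16·1 + 2·-2.

38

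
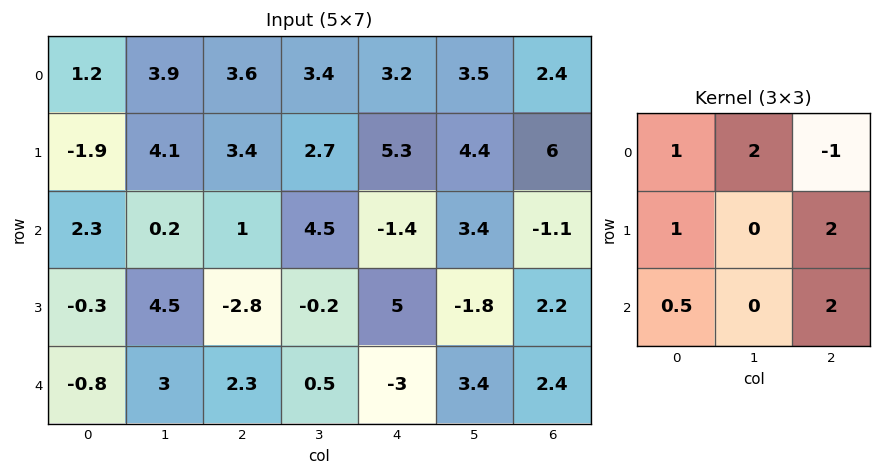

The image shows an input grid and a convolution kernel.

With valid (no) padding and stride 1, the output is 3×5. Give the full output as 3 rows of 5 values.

13.45 26.3 18.9 26.85 22.2
1.45 19.25 10.3 16.5 11.4
-0 4.3 13.75 1.55 19.2

Output[0,0]: The receptive field on the input at this output position is [1.2 3.9 3.6 / -1.9 4.1 3.4 / 2.3 0.2 1]. Elementwise product with the kernel and sum: 1.2·1 + 3.9·2 + 3.6·-1 + -1.9·1 + 3.4·2 + 2.3·0.5 + 1·2.
Output[0,1]: The receptive field on the input at this output position is [3.9 3.6 3.4 / 4.1 3.4 2.7 / 0.2 1 4.5]. Elementwise product with the kernel and sum: 3.9·1 + 3.6·2 + 3.4·-1 + 4.1·1 + 2.7·2 + 0.2·0.5 + 4.5·2.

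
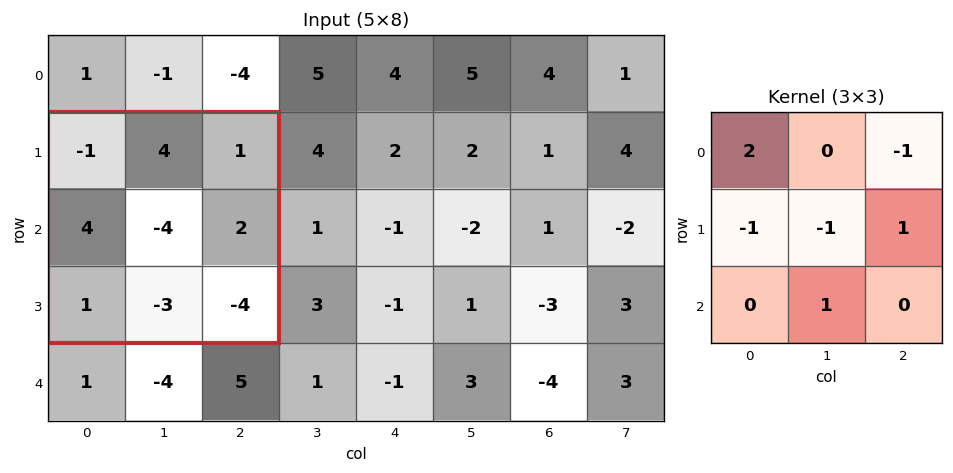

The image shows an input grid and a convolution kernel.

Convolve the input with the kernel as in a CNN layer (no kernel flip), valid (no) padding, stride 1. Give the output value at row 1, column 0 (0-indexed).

The receptive field on the input at this output position is [-1 4 1 / 4 -4 2 / 1 -3 -4]. Elementwise product with the kernel and sum: -1·2 + 1·-1 + 4·-1 + -4·-1 + 2·1 + -3·1.

-4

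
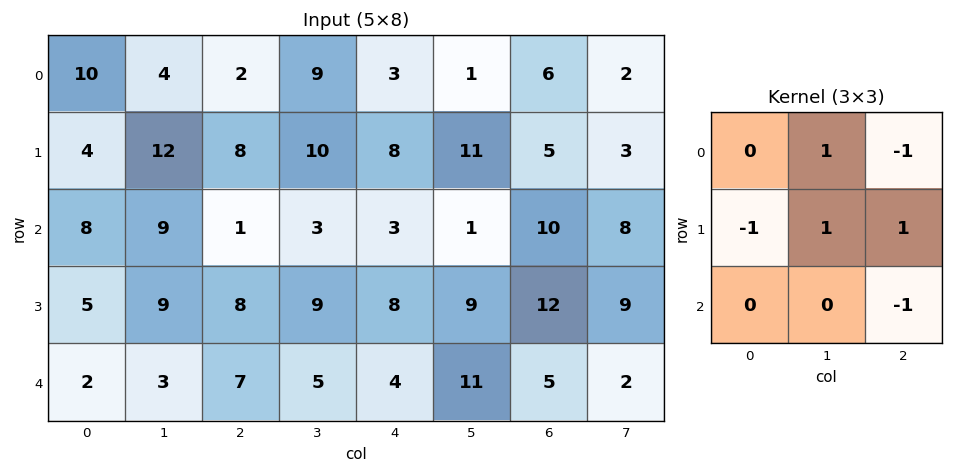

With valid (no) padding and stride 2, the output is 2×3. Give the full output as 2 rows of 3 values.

Output[0,0]: The receptive field on the input at this output position is [10 4 2 / 4 12 8 / 8 9 1]. Elementwise product with the kernel and sum: 4·1 + 2·-1 + 4·-1 + 12·1 + 8·1 + 1·-1.

17 13 -7
13 5 -1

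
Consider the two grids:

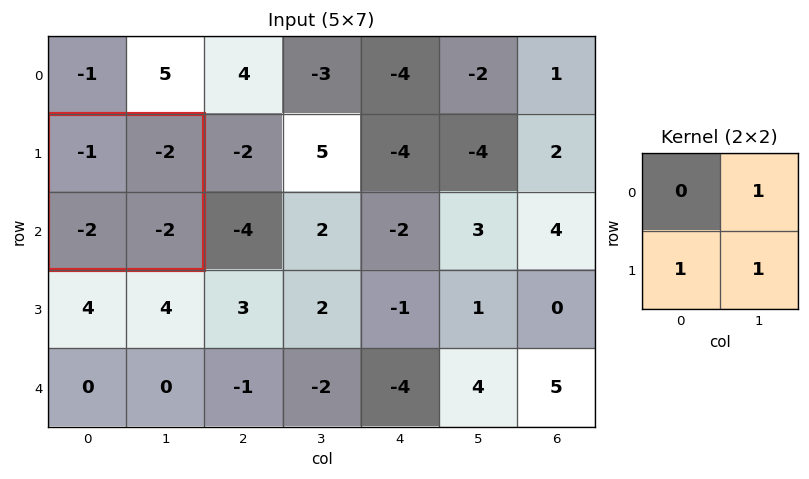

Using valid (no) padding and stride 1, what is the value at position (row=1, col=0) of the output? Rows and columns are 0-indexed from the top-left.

The receptive field on the input at this output position is [-1 -2 / -2 -2]. Elementwise product with the kernel and sum: -2·1 + -2·1 + -2·1.

-6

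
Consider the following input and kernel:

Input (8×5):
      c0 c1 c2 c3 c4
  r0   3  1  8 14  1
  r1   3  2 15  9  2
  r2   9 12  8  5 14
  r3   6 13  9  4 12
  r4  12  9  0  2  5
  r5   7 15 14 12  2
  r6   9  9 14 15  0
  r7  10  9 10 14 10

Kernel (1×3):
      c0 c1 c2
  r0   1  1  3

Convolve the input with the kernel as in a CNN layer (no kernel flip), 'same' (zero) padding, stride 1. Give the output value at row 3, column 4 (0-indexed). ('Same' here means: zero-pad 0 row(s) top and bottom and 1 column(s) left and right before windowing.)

The receptive field on the zero-padded input at this output position is [4 12 0]. Elementwise product with the kernel and sum: 4·1 + 12·1 + 0·3.

16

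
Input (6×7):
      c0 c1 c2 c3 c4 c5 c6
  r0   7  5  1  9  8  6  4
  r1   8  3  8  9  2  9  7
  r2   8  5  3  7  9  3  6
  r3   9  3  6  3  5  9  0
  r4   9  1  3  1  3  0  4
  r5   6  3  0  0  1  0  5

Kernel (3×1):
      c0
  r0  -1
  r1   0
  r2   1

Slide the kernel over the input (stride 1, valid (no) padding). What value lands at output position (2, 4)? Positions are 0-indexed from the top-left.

-6

The receptive field on the input at this output position is [9 / 5 / 3]. Elementwise product with the kernel and sum: 9·-1 + 3·1.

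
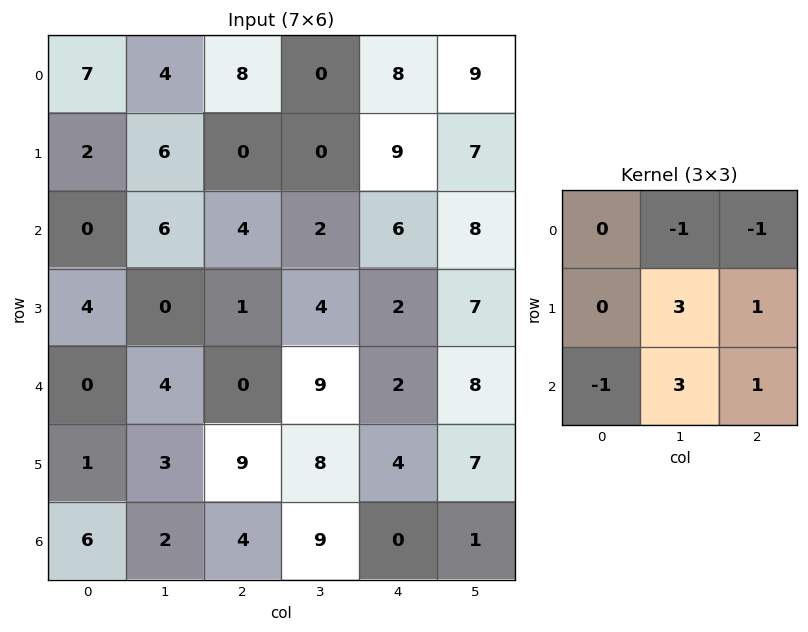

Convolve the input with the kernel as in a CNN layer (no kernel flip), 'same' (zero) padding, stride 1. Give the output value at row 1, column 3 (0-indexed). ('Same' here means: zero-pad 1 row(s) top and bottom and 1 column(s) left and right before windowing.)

The receptive field on the zero-padded input at this output position is [8 0 8 / 0 0 9 / 4 2 6]. Elementwise product with the kernel and sum: 0·-1 + 8·-1 + 0·3 + 9·1 + 4·-1 + 2·3 + 6·1.

9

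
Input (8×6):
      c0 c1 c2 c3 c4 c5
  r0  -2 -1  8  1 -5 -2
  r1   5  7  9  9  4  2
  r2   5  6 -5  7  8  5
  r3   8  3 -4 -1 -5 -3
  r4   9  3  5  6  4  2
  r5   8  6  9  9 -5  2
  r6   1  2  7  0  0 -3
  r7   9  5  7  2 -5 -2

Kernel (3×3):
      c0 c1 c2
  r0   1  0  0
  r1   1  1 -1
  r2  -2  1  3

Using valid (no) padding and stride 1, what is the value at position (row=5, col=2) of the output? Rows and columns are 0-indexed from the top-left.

The receptive field on the input at this output position is [9 9 -5 / 7 0 0 / 7 2 -5]. Elementwise product with the kernel and sum: 9·1 + 7·1 + 0·1 + 0·-1 + 7·-2 + 2·1 + -5·3.

-11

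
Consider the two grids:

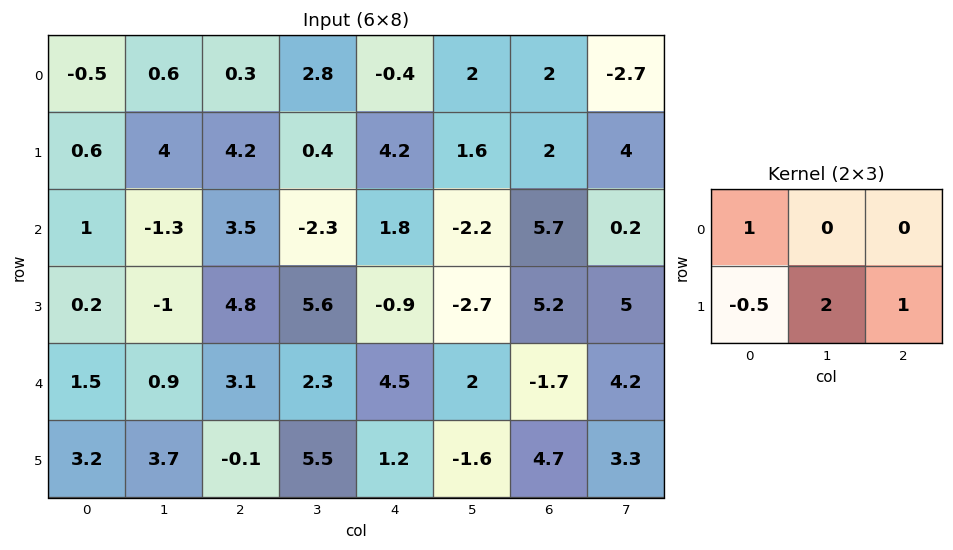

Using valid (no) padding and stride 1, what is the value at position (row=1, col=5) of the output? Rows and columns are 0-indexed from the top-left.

14.3

The receptive field on the input at this output position is [1.6 2 4 / -2.2 5.7 0.2]. Elementwise product with the kernel and sum: 1.6·1 + -2.2·-0.5 + 5.7·2 + 0.2·1.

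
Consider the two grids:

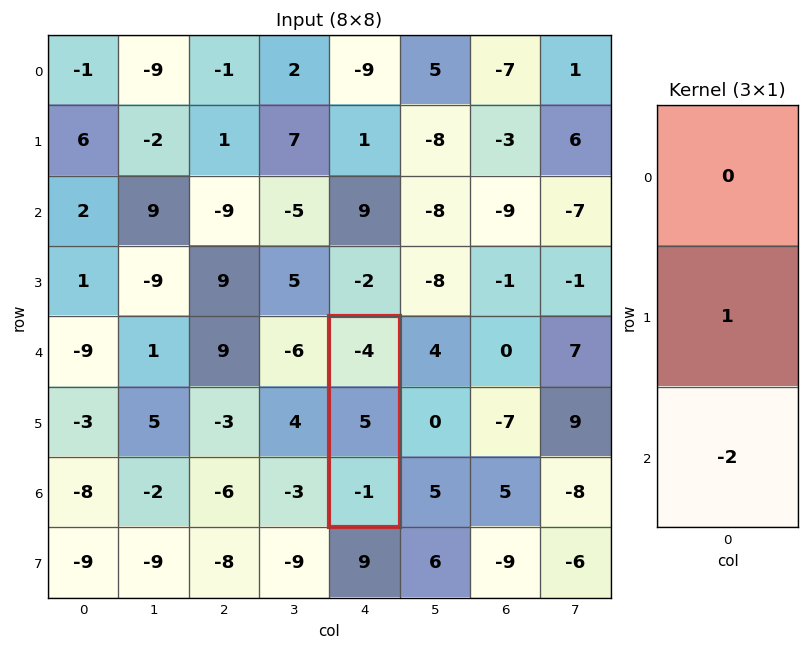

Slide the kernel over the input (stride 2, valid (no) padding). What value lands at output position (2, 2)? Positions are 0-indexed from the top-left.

7

The receptive field on the input at this output position is [-4 / 5 / -1]. Elementwise product with the kernel and sum: 5·1 + -1·-2.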